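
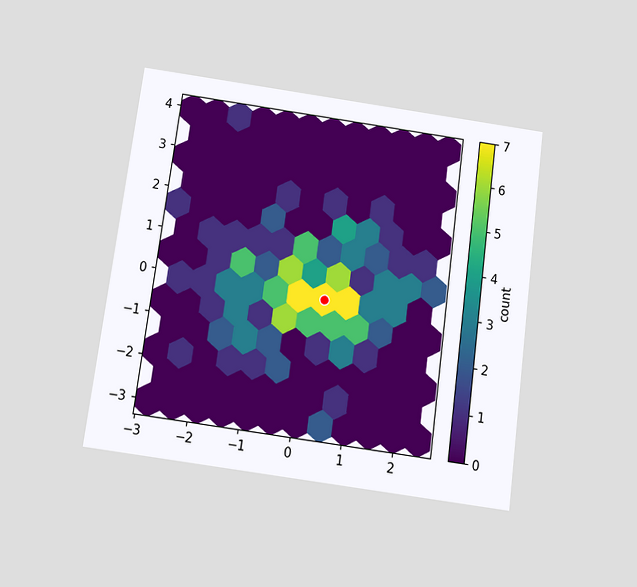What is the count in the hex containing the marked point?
The chart is tilted about 8° clockwise and viewed slightly from below. The marked hex reads 7 on the colorbar.

7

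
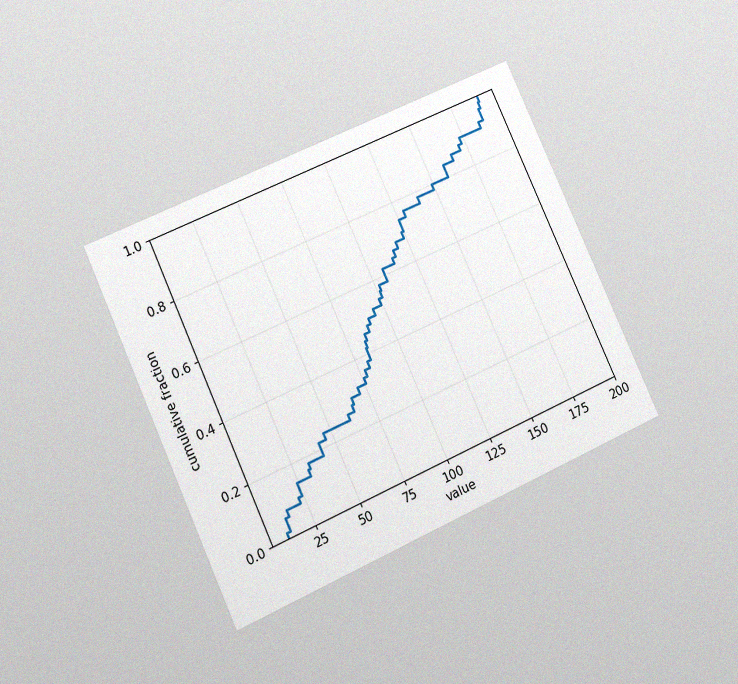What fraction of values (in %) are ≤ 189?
The chart is tilted about 24° counter-clockwise and viewed at a slight angle, with some photo noise. At x=189 the ECDF step is at 96%.

96%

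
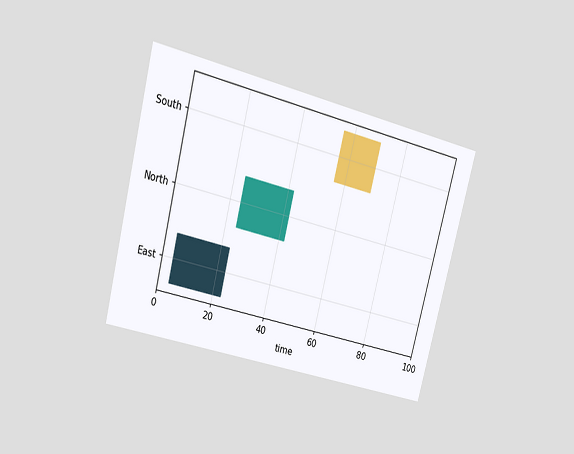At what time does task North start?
The chart is tilted about 14° clockwise and viewed at a slight angle. The North bar begins at t=24.

24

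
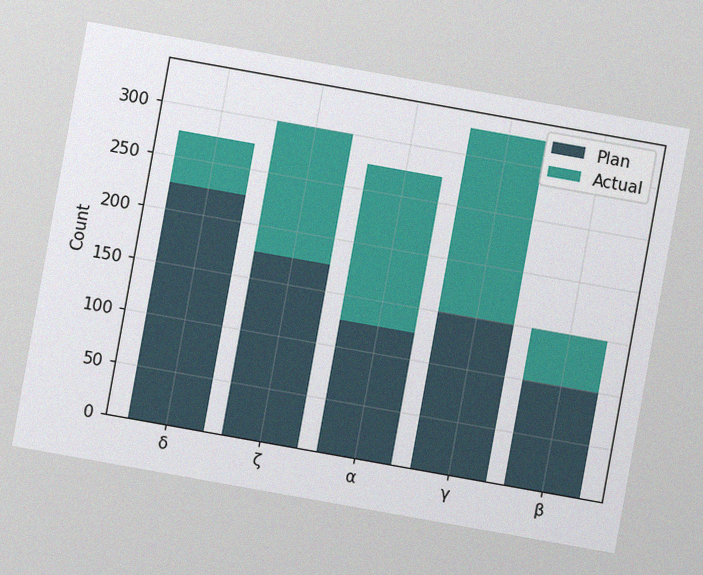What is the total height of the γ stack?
The chart is tilted about 10° clockwise, with some photo noise. The γ stack's top reaches 325 on the y-axis.

325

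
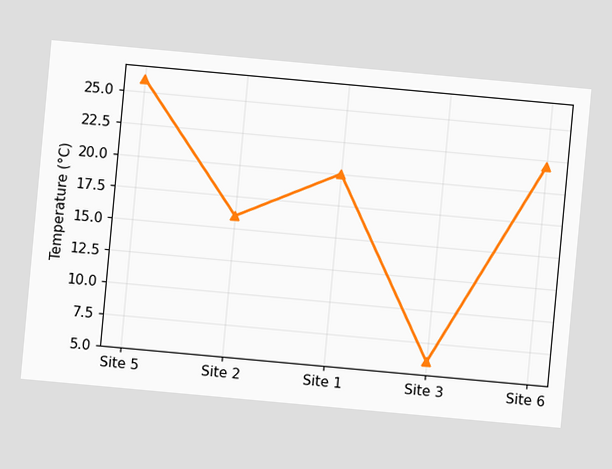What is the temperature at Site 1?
20°C

The chart is tilted about 5° clockwise. At Site 1, the line is at 20°C.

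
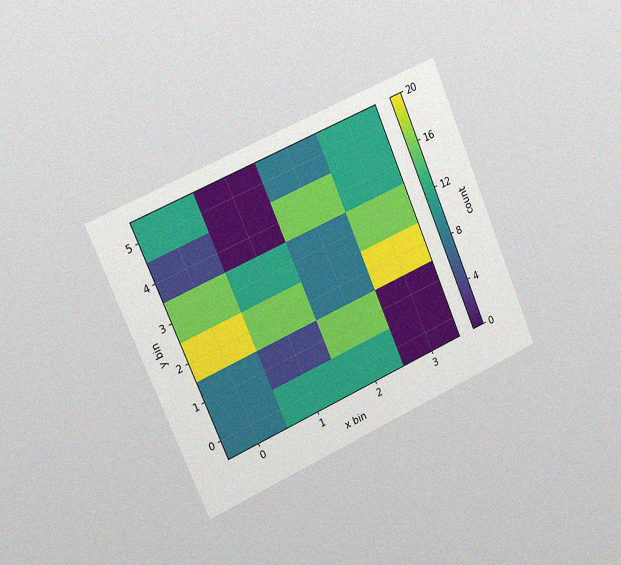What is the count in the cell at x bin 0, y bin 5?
The chart is tilted about 23° counter-clockwise and viewed slightly from the left, with some photo noise. Matching the cell (0, 5) against the colorbar gives 12.

12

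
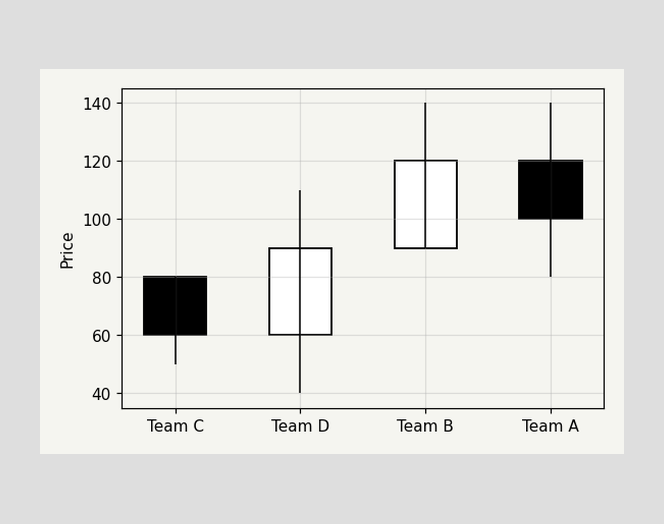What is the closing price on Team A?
100

The Team A candle closes at 100.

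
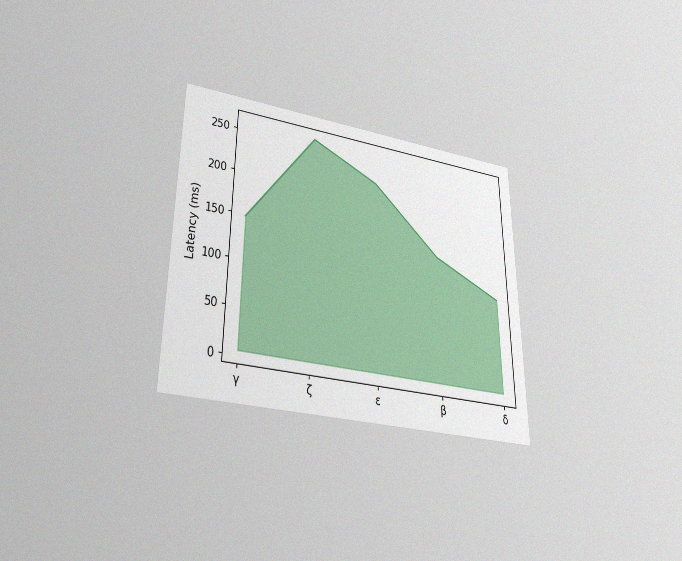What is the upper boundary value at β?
148ms

The chart is viewed slightly from below, with some photo noise. At β the upper boundary is at 148ms.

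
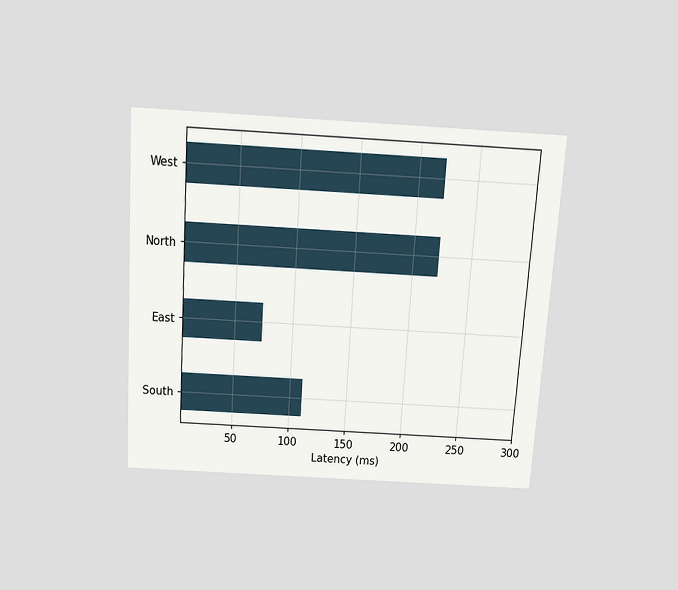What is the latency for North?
The chart is tilted about 4° clockwise and viewed slightly from above. Reading along the chart's x-axis, the North bar reaches 222ms.

222ms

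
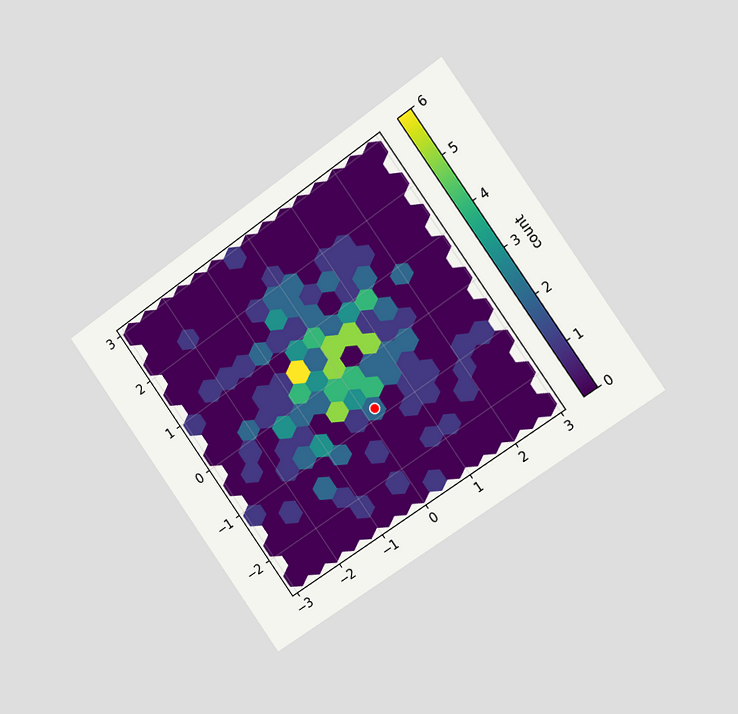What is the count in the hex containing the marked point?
2

The chart is tilted about 35° counter-clockwise and viewed slightly from the right. The marked hex reads 2 on the colorbar.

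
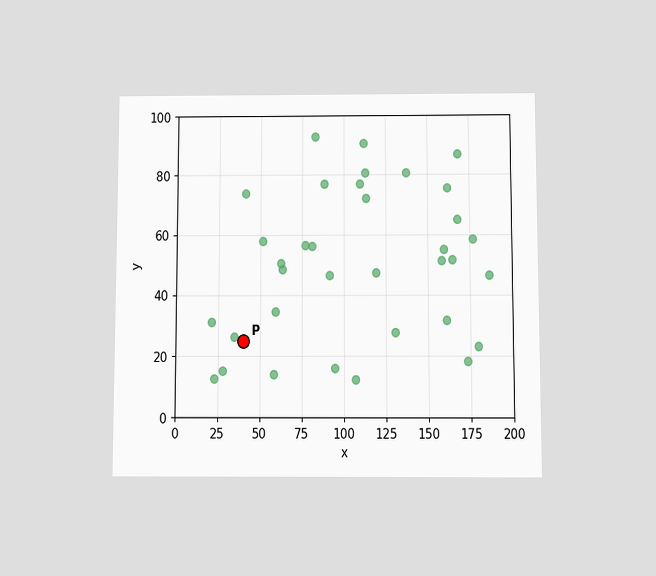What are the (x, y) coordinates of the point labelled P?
(40, 25)

The chart is viewed slightly from below. Following the gridlines from P to each axis, P sits at (40, 25).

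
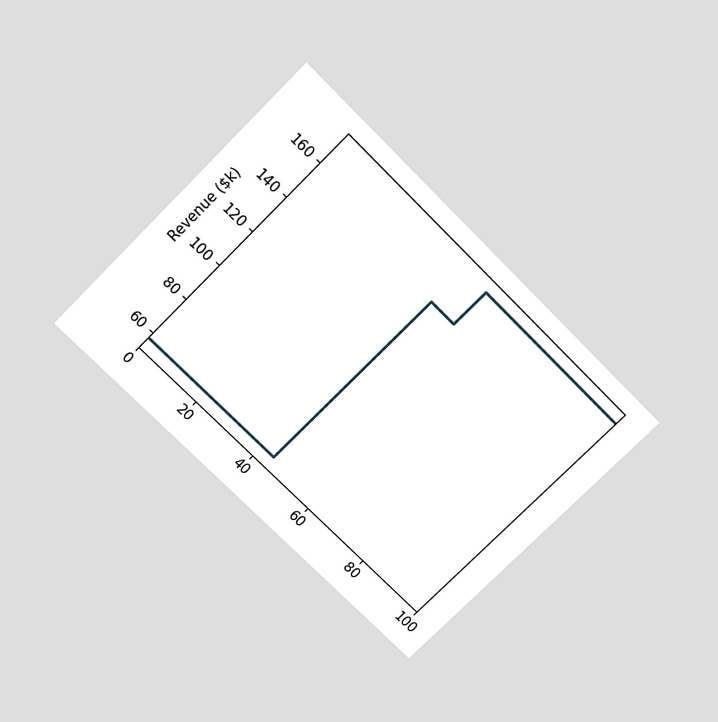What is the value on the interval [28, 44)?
The chart is tilted about 45° clockwise and viewed slightly from above. On [28, 44) the step sits at $57k.

$57k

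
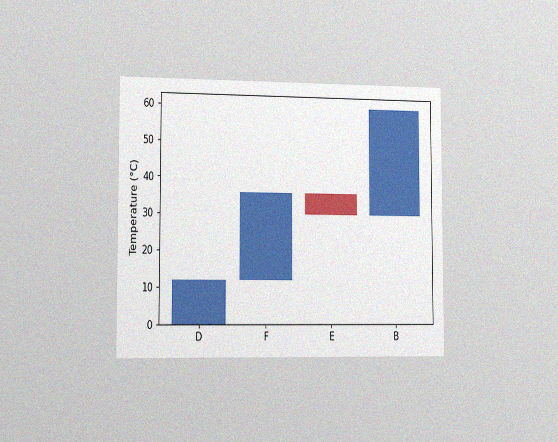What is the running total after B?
The chart is viewed slightly from the left, with some photo noise. After B the running total reaches 60°C.

60°C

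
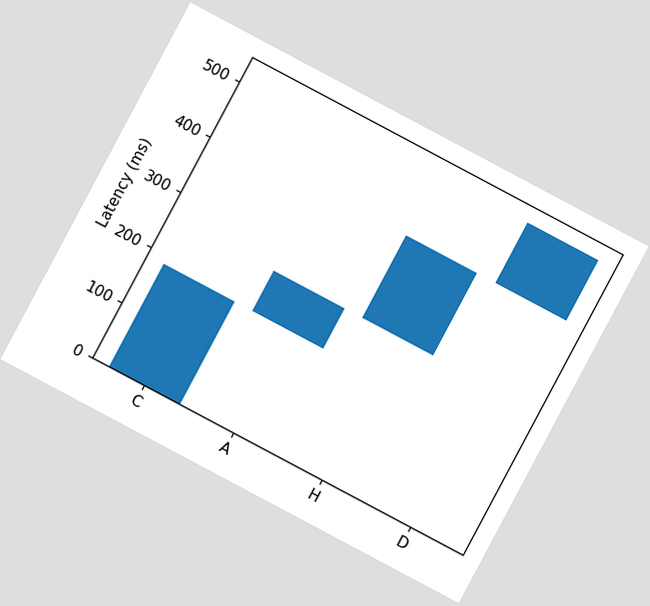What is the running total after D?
The chart is tilted about 28° clockwise. After D the running total reaches 518ms.

518ms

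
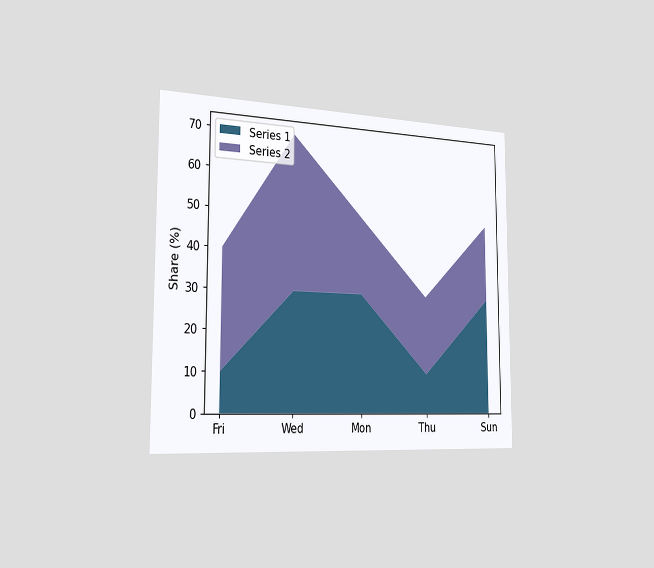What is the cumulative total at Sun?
50%

The chart is viewed slightly from the left. The stacked total at Sun reaches 50%.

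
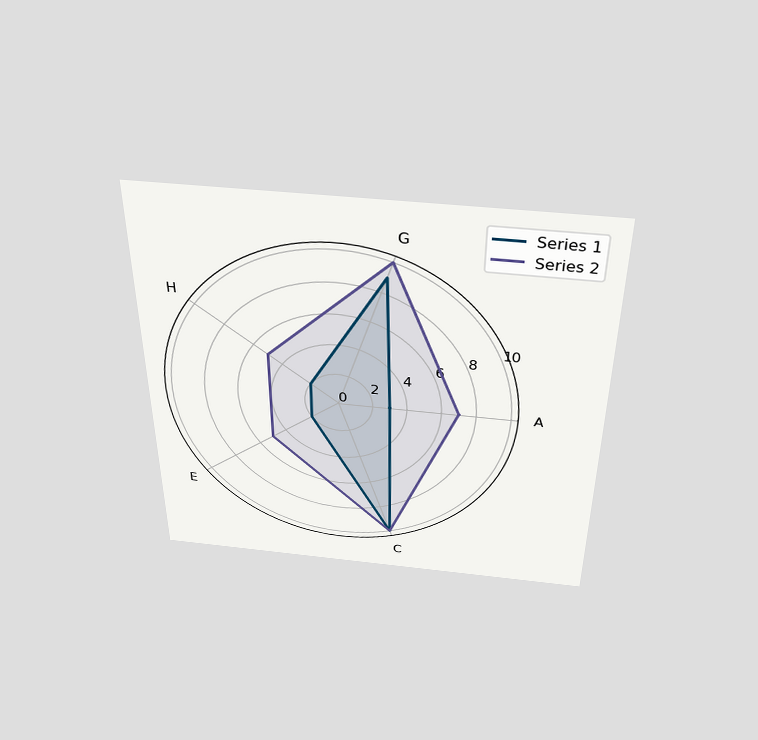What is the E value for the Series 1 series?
2

The chart is viewed slightly from above. On the E axis, Series 1 reaches 2.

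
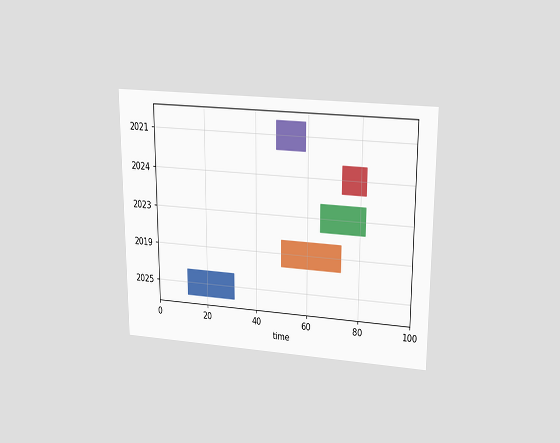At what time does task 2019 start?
The chart is viewed slightly from above. The 2019 bar begins at t=50.

50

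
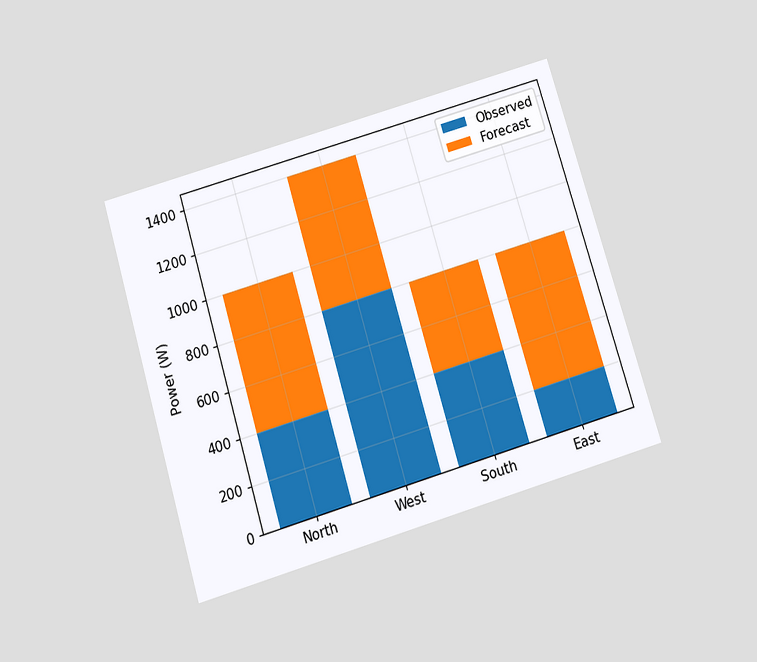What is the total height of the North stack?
The chart is tilted about 17° counter-clockwise and viewed slightly from below. The North stack's top reaches 1000W on the y-axis.

1000W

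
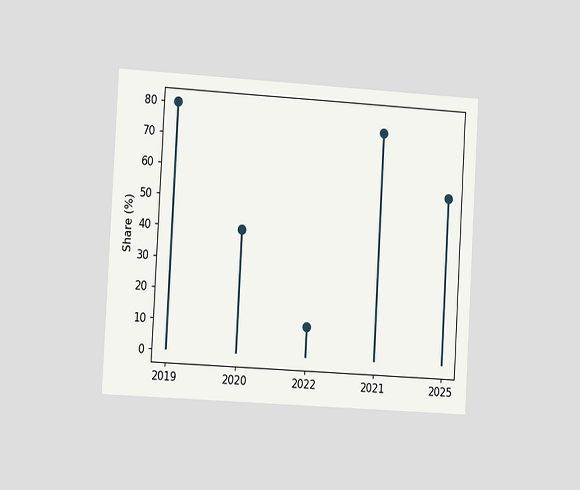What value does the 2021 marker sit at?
75%

The chart is tilted about 3° clockwise and viewed slightly from the left. The 2021 marker sits at 75%.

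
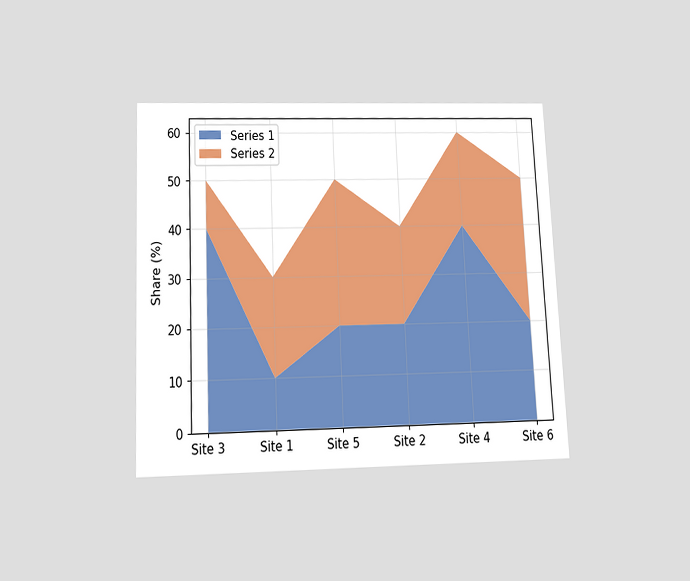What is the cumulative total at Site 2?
40%

The chart is tilted about 3° counter-clockwise and viewed slightly from below. The stacked total at Site 2 reaches 40%.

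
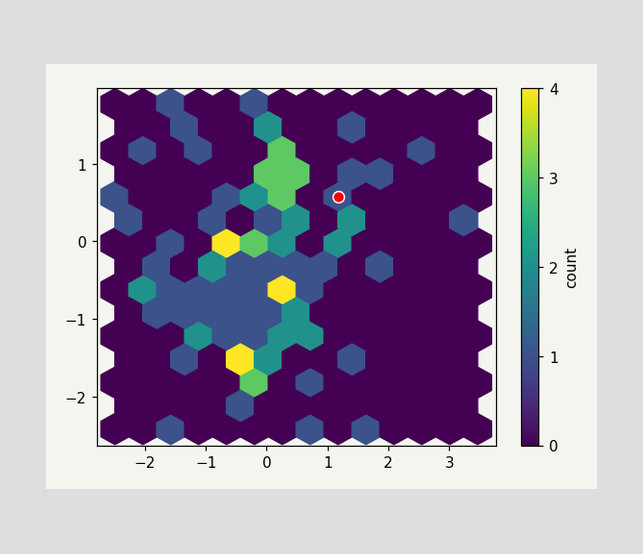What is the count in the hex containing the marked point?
1

The marked hex reads 1 on the colorbar.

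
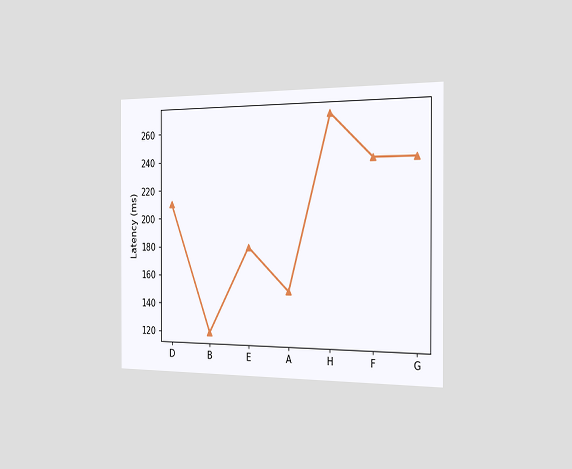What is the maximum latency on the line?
270ms

The chart is viewed slightly from the right. The highest point is at H, and reading across to the y-axis gives 270ms.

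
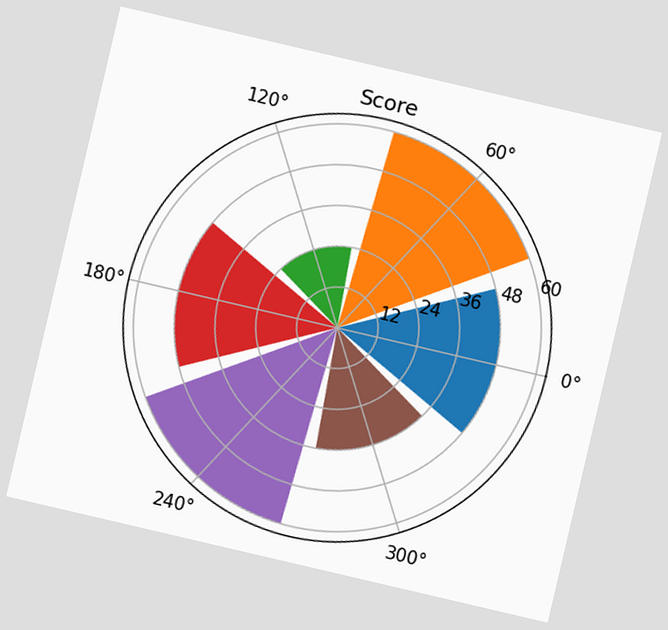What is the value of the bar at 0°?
48

The chart is tilted about 13° clockwise. The bar at 0° reaches 48 on the radial axis.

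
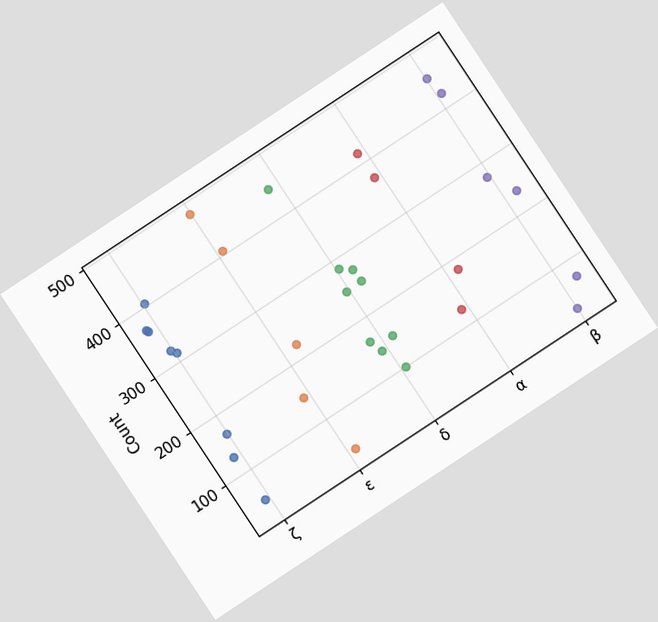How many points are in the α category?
4

The chart is tilted about 33° counter-clockwise. Counting the markers in the α column gives 4.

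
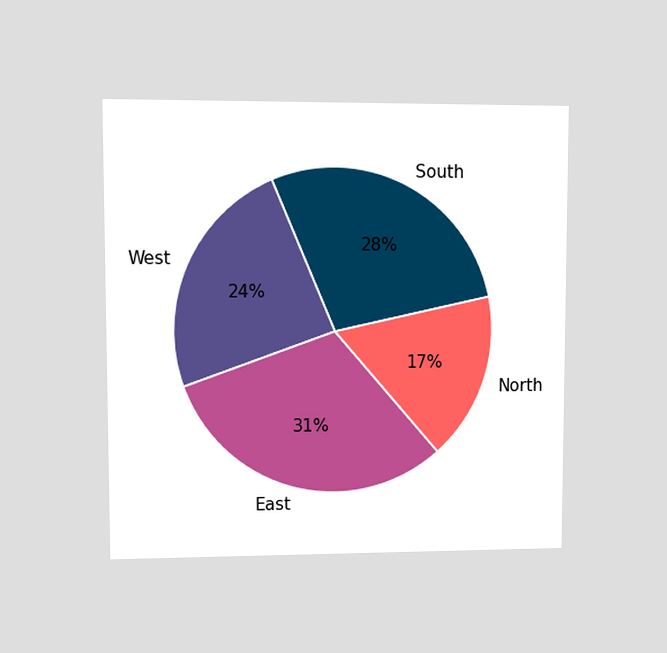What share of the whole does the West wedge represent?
24%

The chart is viewed at a slight angle. The West slice takes up 24% of the pie.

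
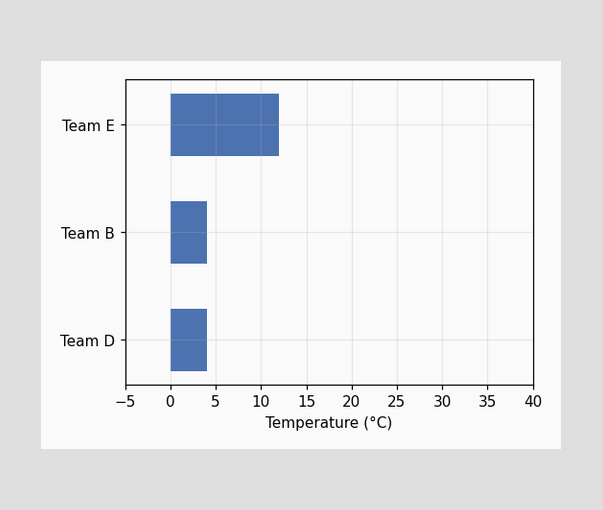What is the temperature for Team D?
4°C

Reading along the chart's x-axis, the Team D bar reaches 4°C.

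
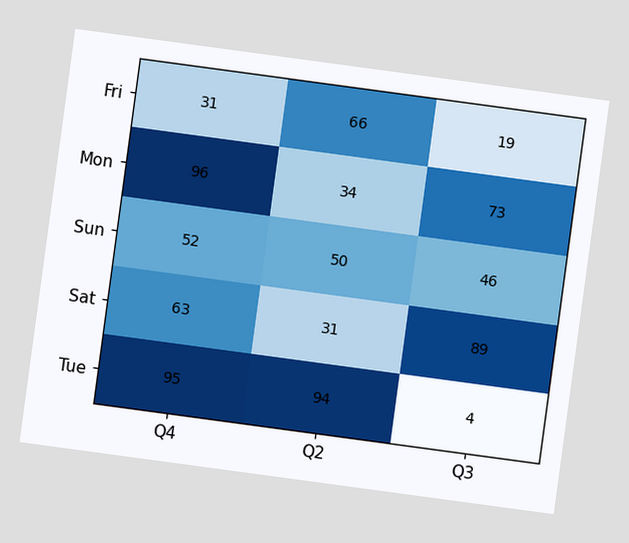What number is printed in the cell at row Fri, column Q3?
19

The chart is tilted about 8° clockwise. The (Fri, Q3) cell reads 19.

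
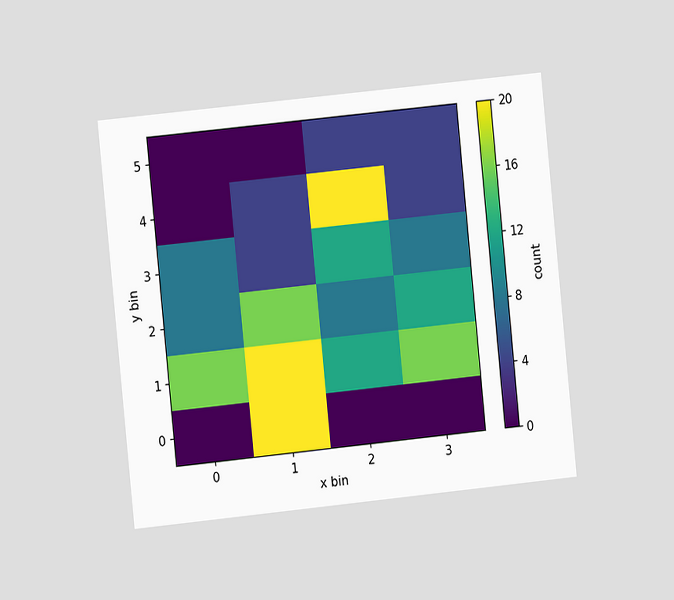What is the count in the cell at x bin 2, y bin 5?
4

The chart is tilted about 6° counter-clockwise and viewed at a slight angle. Matching the cell (2, 5) against the colorbar gives 4.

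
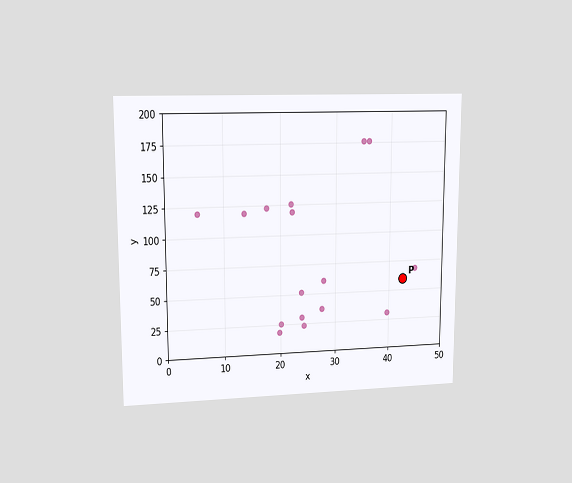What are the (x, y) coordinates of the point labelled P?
The chart is viewed at a slight angle. Following the gridlines from P to each axis, P sits at (42.5, 60).

(42.5, 60)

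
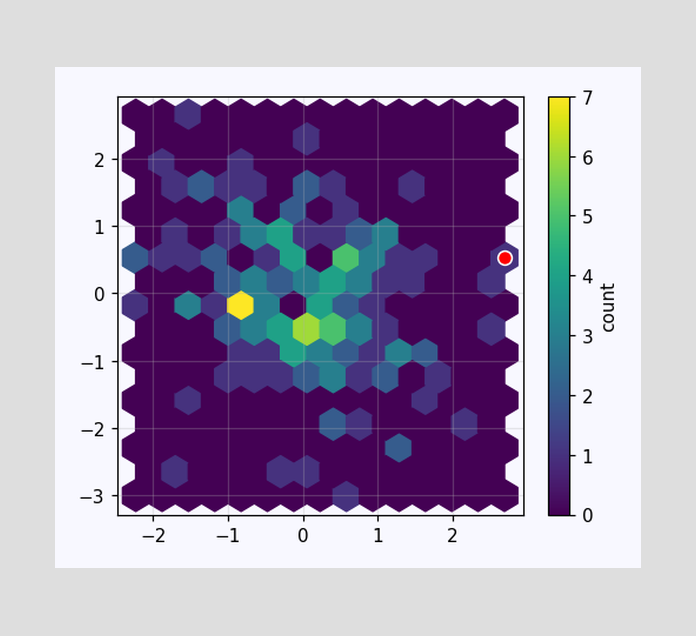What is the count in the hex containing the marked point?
1

The marked hex reads 1 on the colorbar.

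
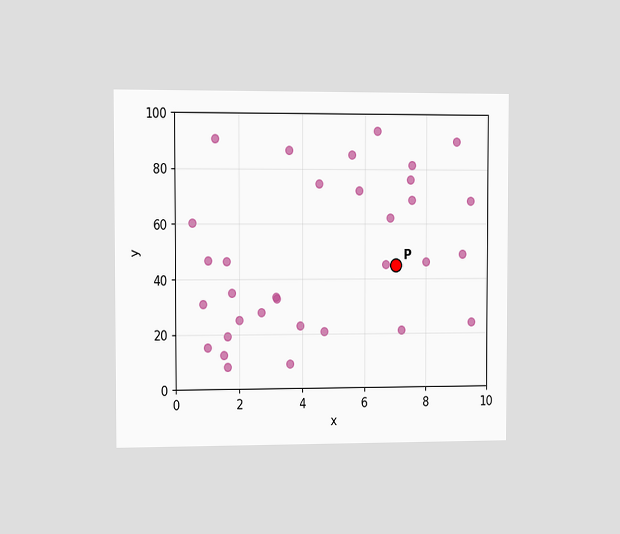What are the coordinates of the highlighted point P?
(7, 45)

The chart is viewed slightly from the left. Following the gridlines from P to each axis, P sits at (7, 45).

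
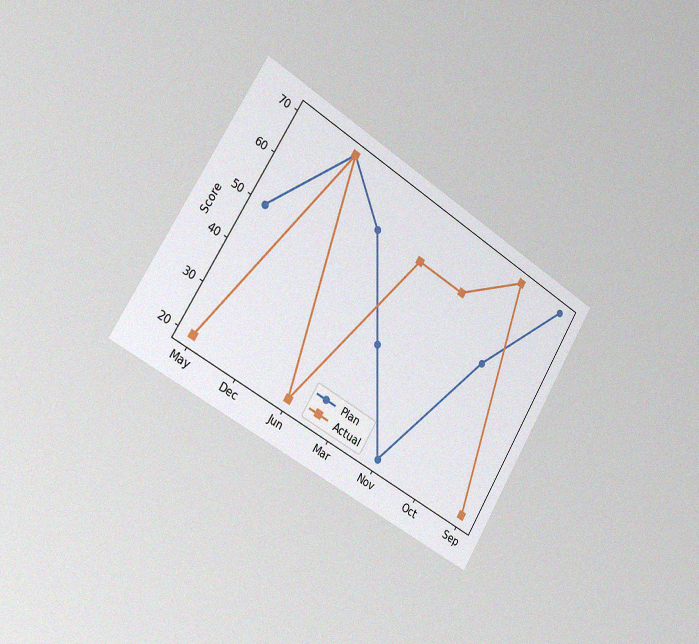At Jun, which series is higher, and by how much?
The chart is tilted about 31° clockwise and viewed slightly from the left, with some photo noise. At Jun, Plan sits above the other line by 40.

Plan, by 40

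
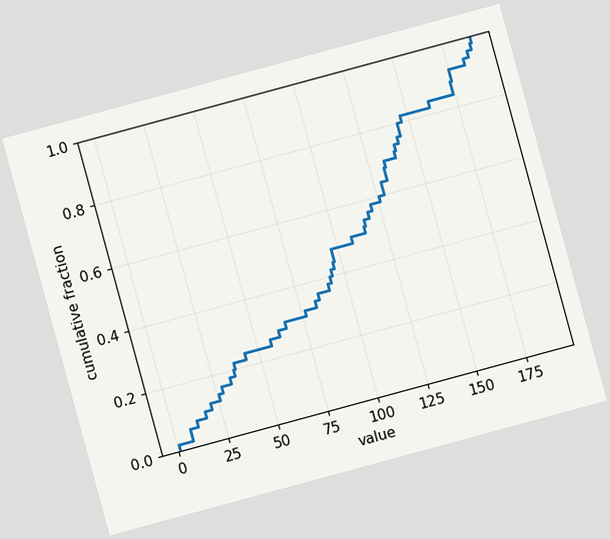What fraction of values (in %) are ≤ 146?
The chart is tilted about 15° counter-clockwise. At x=146 the ECDF step is at 82%.

82%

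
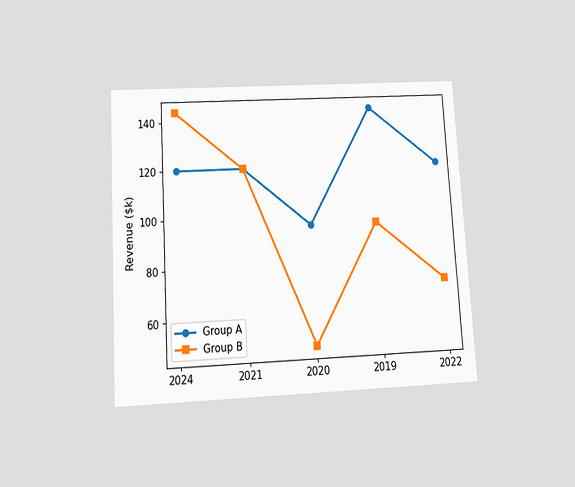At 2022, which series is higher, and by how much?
Group A, by $48k

The chart is tilted about 3° counter-clockwise and viewed slightly from below. At 2022, Group A sits above the other line by $48k.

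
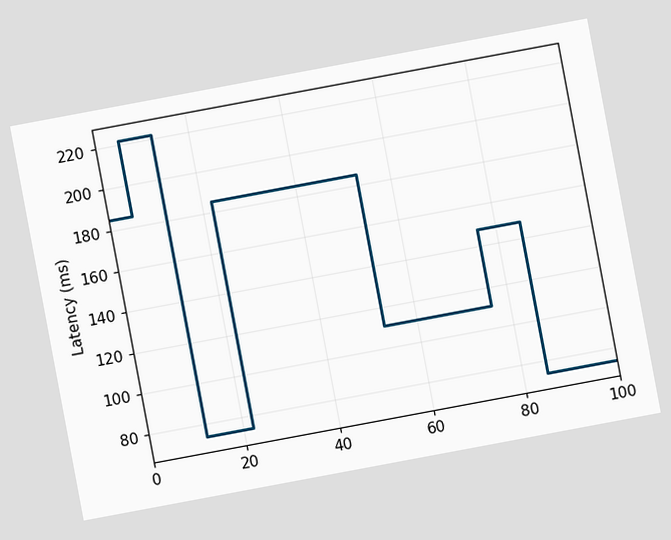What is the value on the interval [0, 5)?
The chart is tilted about 11° counter-clockwise. On [0, 5) the step sits at 185ms.

185ms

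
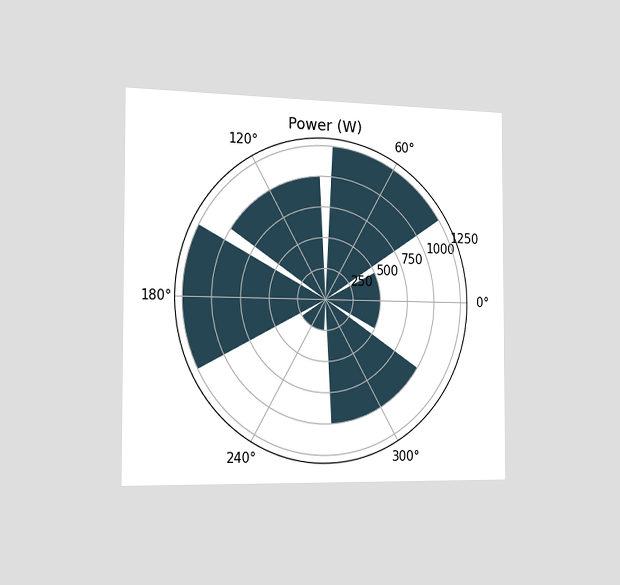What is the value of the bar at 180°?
The chart is viewed slightly from the left. The bar at 180° reaches 1250W on the radial axis.

1250W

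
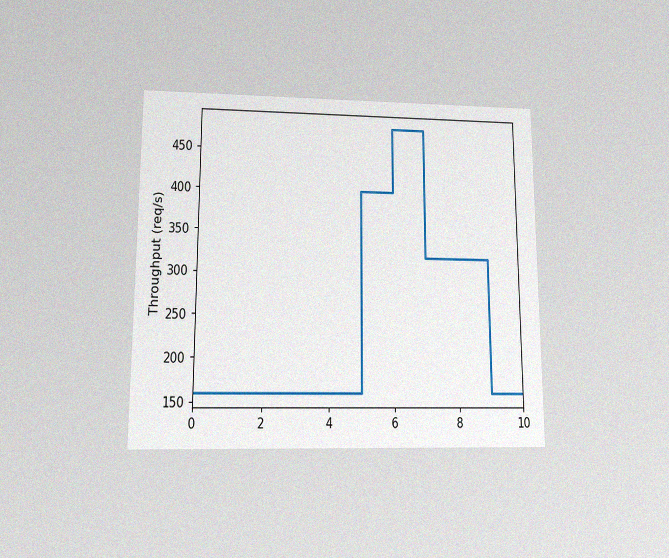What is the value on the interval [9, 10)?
The chart is viewed at a slight angle, with some photo noise. On [9, 10) the step sits at 160req/s.

160req/s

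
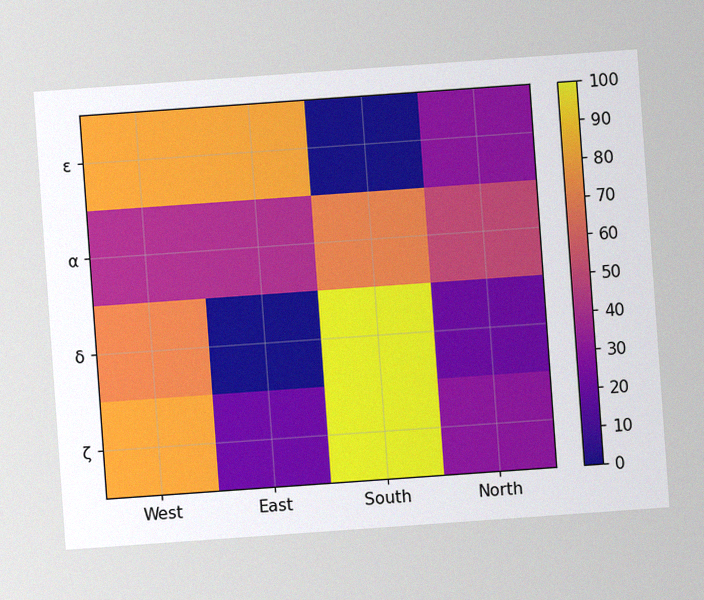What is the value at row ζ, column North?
30

The chart is tilted about 4° counter-clockwise, with some photo noise. Matching cell (ζ, North) against the colorbar gives 30.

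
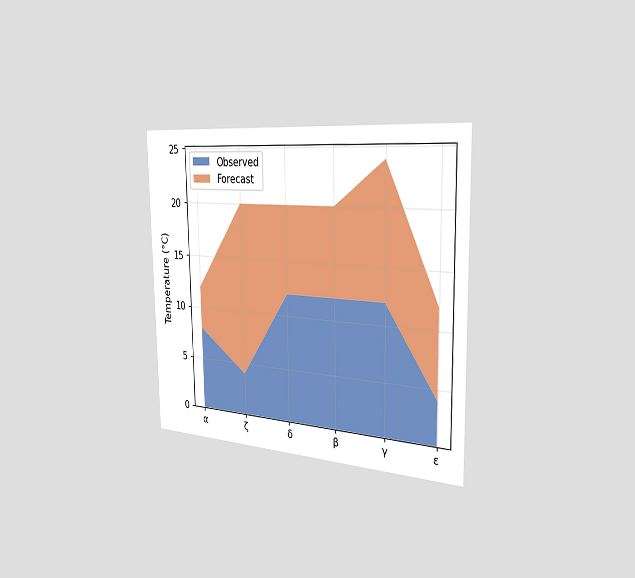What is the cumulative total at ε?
The chart is viewed slightly from the right. The stacked total at ε reaches 12°C.

12°C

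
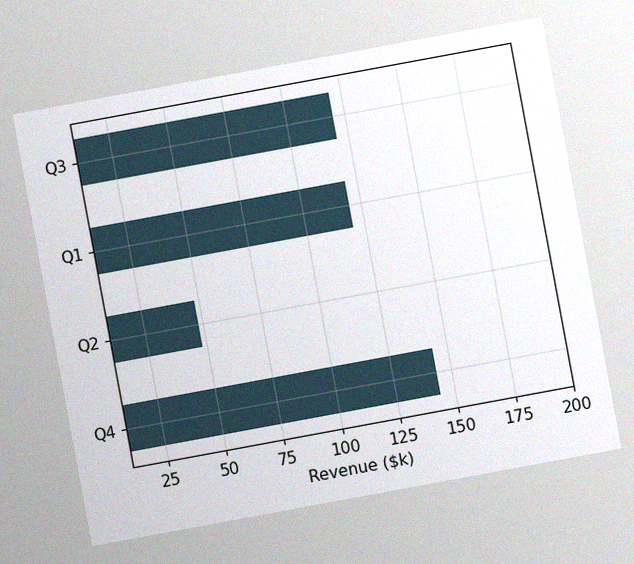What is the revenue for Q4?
$144k

The chart is tilted about 10° counter-clockwise, with some photo noise. Reading along the chart's x-axis, the Q4 bar reaches $144k.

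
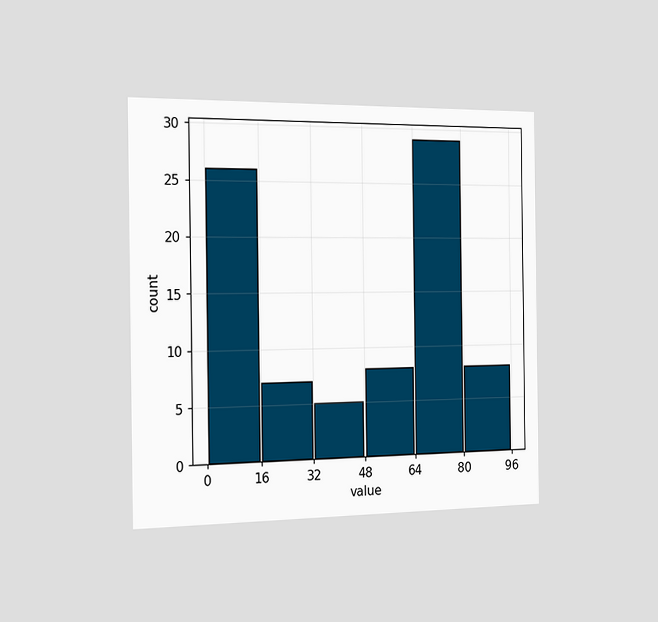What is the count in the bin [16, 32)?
The chart is viewed slightly from the left. The [16, 32) bin has height 7.

7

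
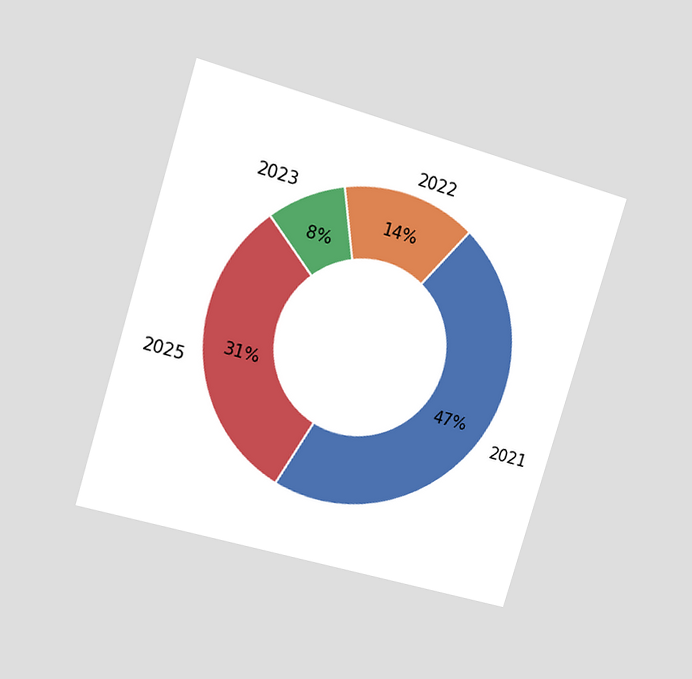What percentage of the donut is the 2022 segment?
14%

The chart is tilted about 17° clockwise and viewed at a slight angle. The 2022 segment takes up 14% of the ring.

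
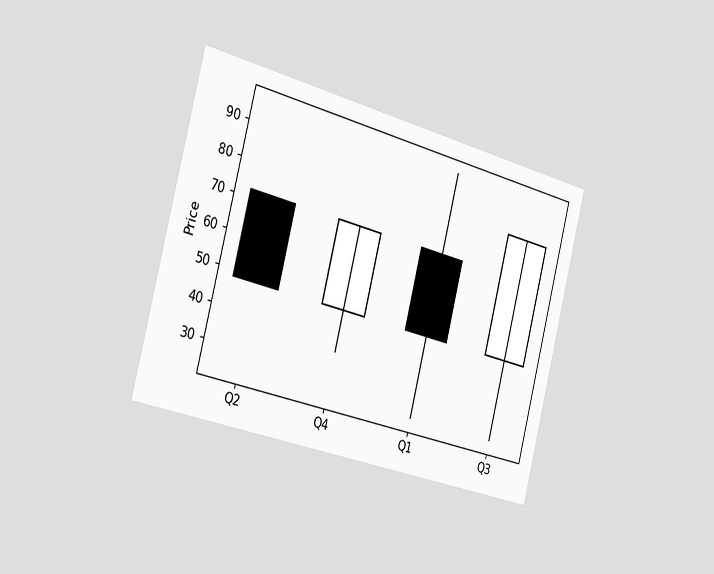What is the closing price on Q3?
84

The chart is tilted about 14° clockwise and viewed slightly from the left. The Q3 candle closes at 84.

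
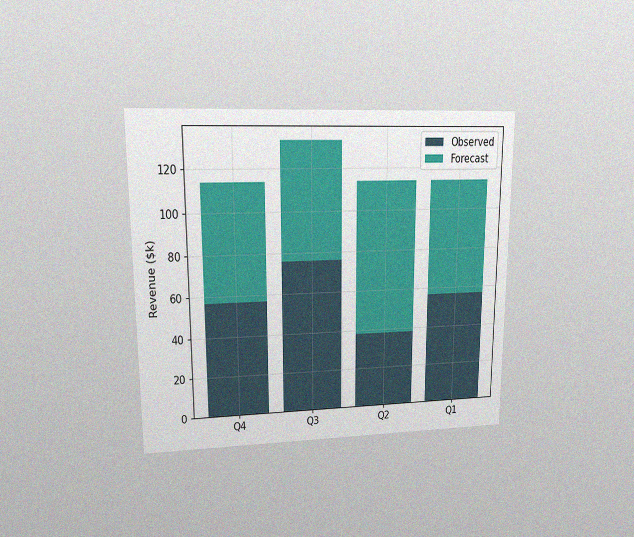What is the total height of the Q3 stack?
$133k

The chart is viewed at a slight angle, with some photo noise. The Q3 stack's top reaches $133k on the y-axis.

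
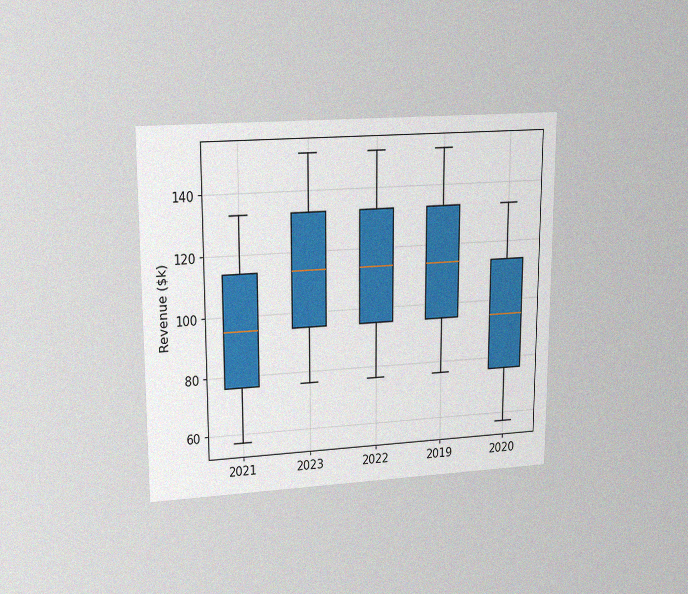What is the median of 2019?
The chart is viewed at a slight angle, with some photo noise. The median line in the 2019 box sits at $114k.

$114k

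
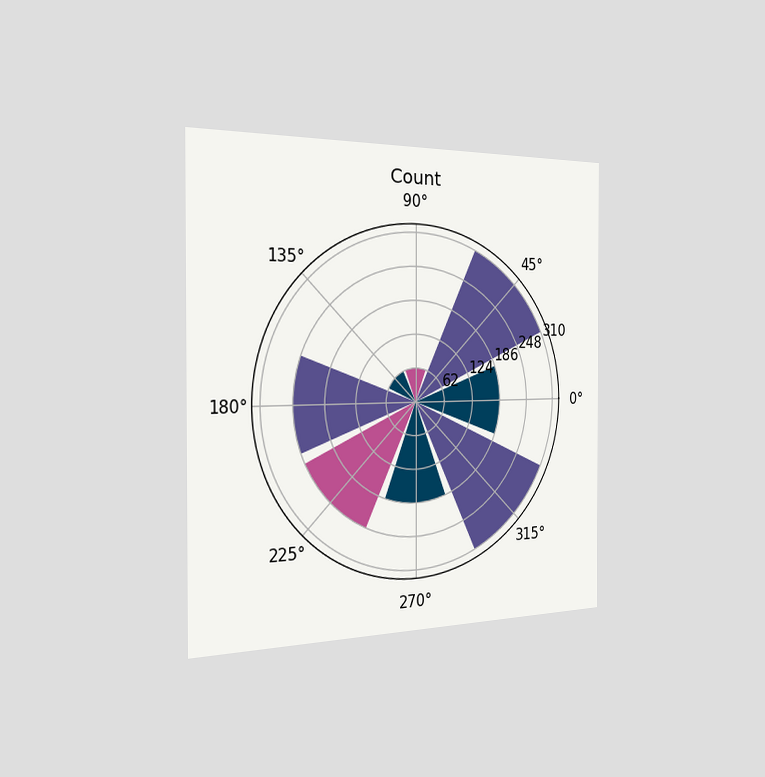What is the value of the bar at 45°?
The chart is viewed slightly from the left. The bar at 45° reaches 310 on the radial axis.

310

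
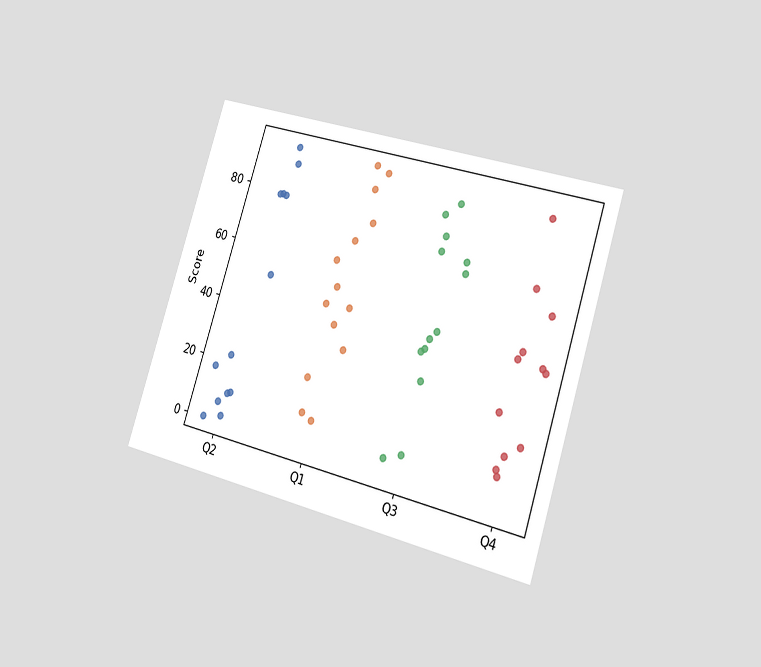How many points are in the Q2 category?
13

The chart is tilted about 17° clockwise and viewed slightly from the right. Counting the markers in the Q2 column gives 13.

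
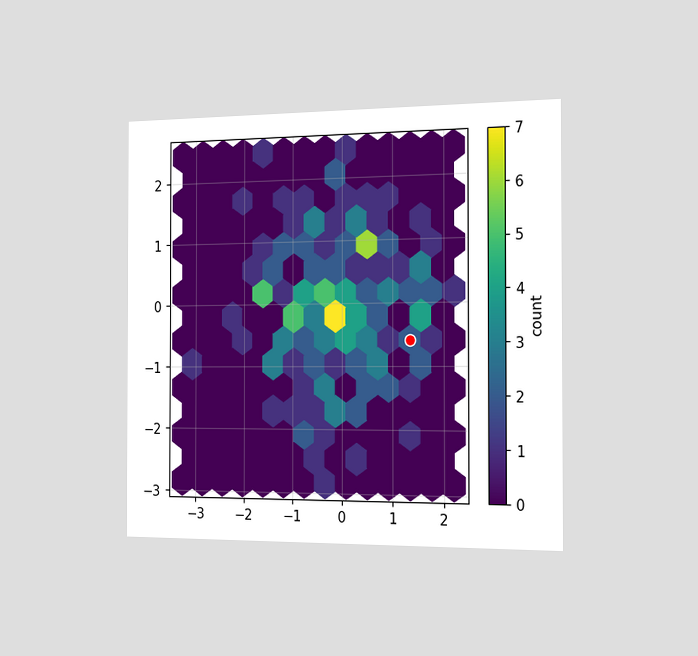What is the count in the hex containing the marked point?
The chart is viewed slightly from the right. The marked hex reads 2 on the colorbar.

2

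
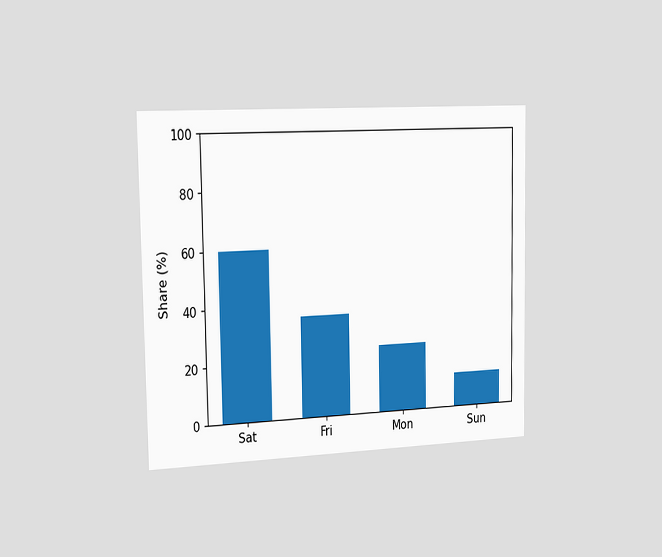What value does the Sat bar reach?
The chart is viewed slightly from the left. Reading along the chart's y-axis, the Sat bar reaches 60%.

60%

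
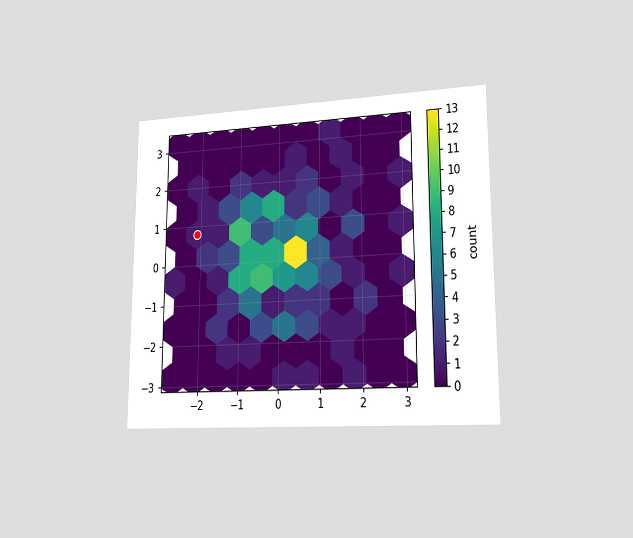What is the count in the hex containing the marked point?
The chart is viewed slightly from the right. The marked hex reads 1 on the colorbar.

1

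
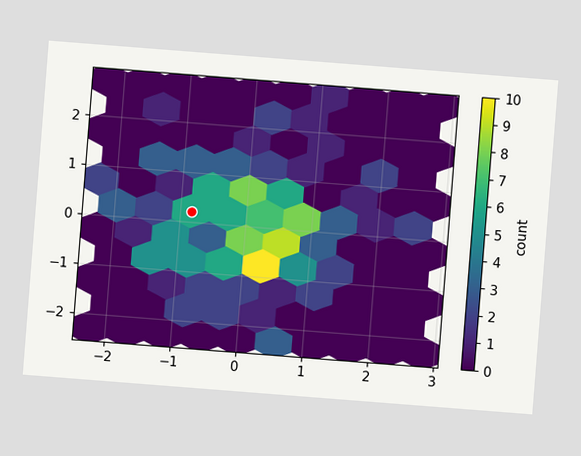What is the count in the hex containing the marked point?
6

The chart is tilted about 4° clockwise. The marked hex reads 6 on the colorbar.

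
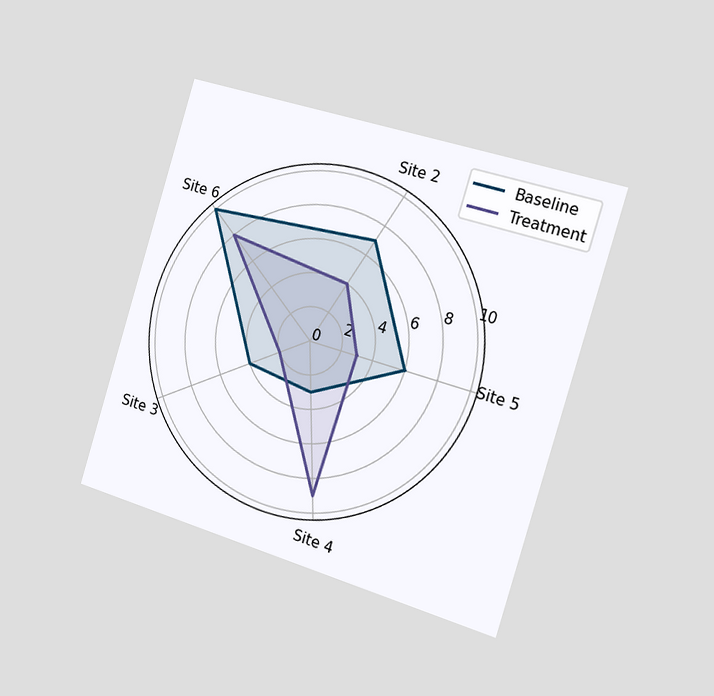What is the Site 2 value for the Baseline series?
7

The chart is tilted about 17° clockwise and viewed slightly from the right. On the Site 2 axis, Baseline reaches 7.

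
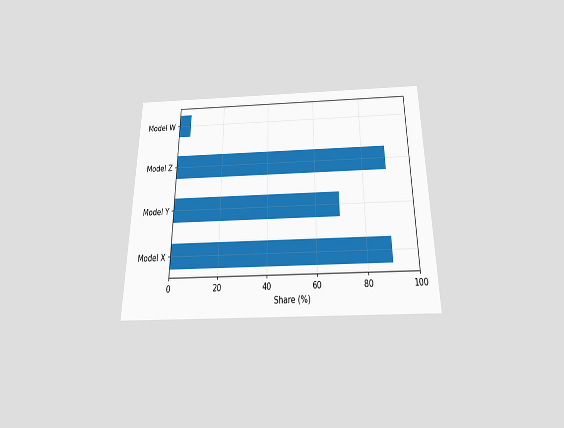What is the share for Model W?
The chart is viewed slightly from below. Reading along the chart's x-axis, the Model W bar reaches 5%.

5%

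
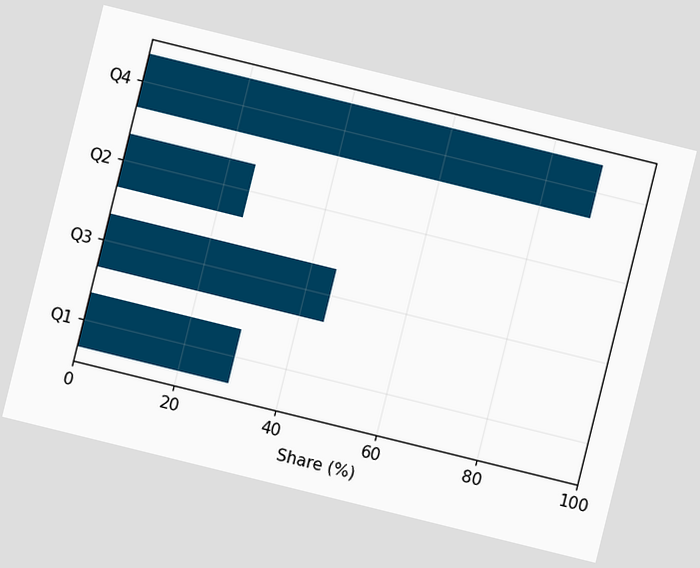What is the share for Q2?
The chart is tilted about 14° clockwise. Reading along the chart's x-axis, the Q2 bar reaches 25%.

25%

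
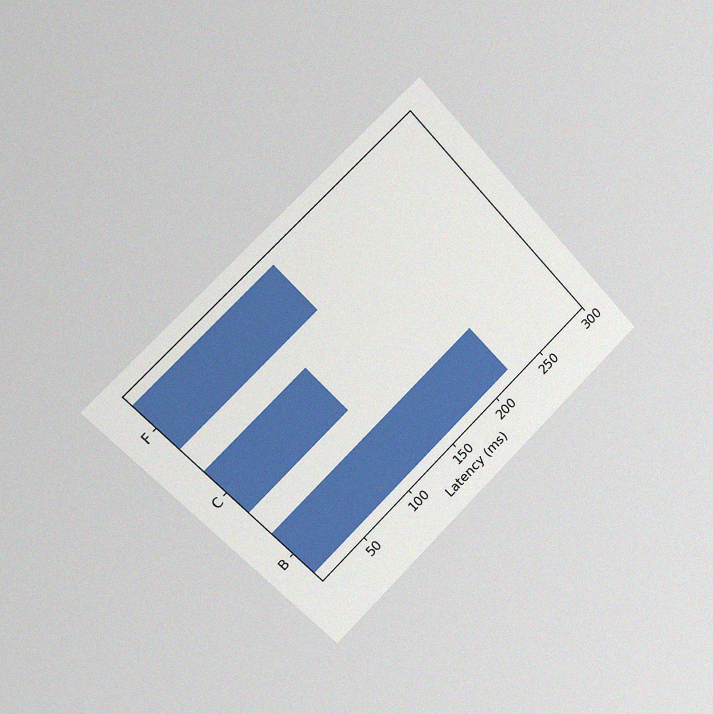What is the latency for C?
111ms

The chart is tilted about 44° counter-clockwise and viewed slightly from the left, with some photo noise. Reading along the chart's x-axis, the C bar reaches 111ms.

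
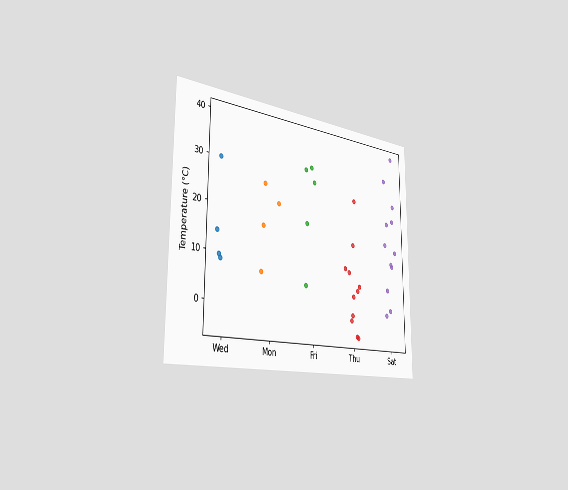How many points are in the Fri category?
5

The chart is viewed slightly from the left. Counting the markers in the Fri column gives 5.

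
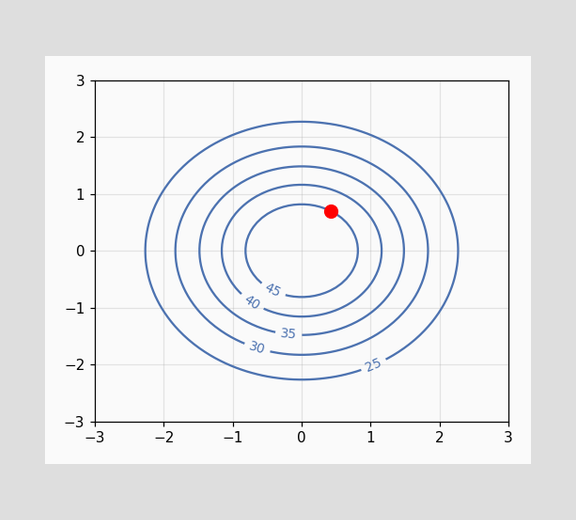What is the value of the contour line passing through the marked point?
45

The marked point sits on the contour labelled 45.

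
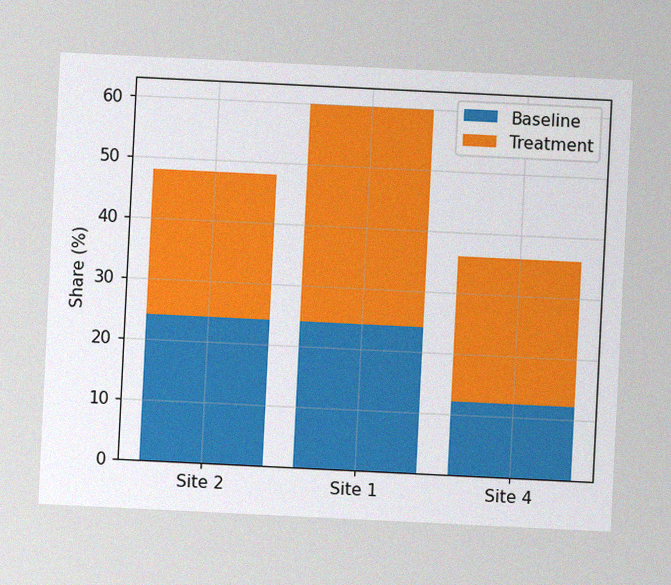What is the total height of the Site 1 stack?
The chart is tilted about 3° clockwise, with some photo noise. The Site 1 stack's top reaches 60% on the y-axis.

60%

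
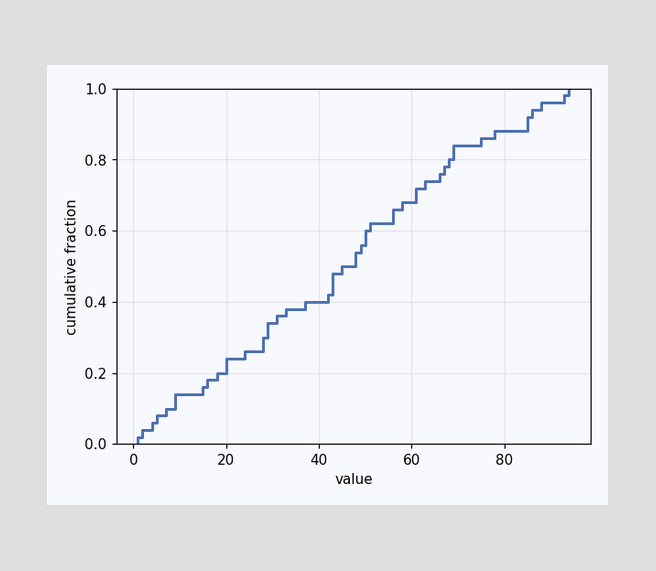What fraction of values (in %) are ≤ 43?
At x=43 the ECDF step is at 48%.

48%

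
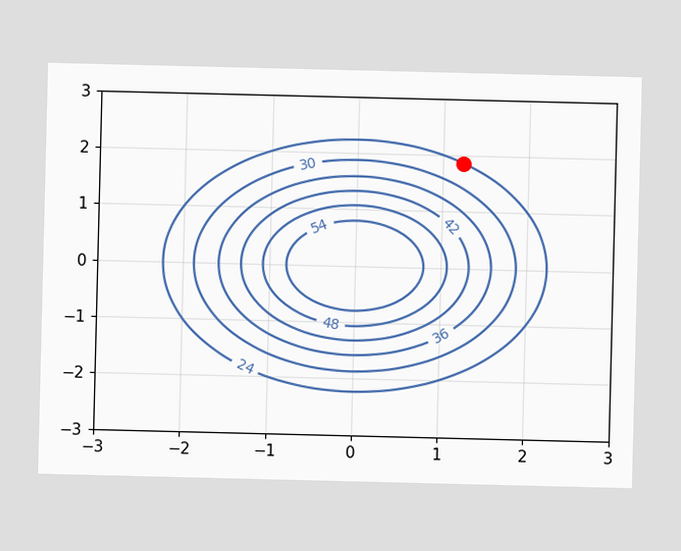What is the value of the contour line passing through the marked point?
The marked point sits on the contour labelled 24.

24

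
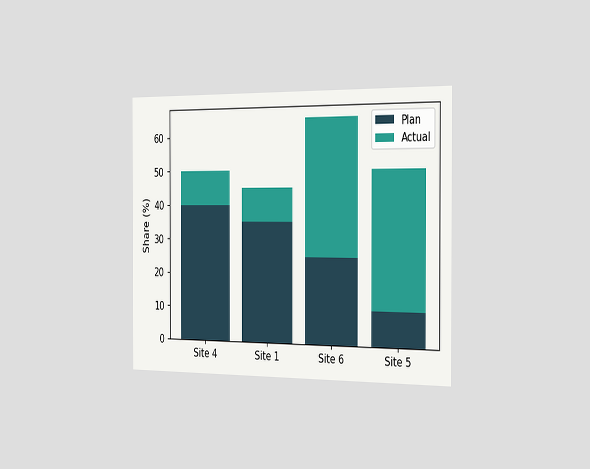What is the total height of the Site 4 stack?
50%

The chart is viewed slightly from the right. The Site 4 stack's top reaches 50% on the y-axis.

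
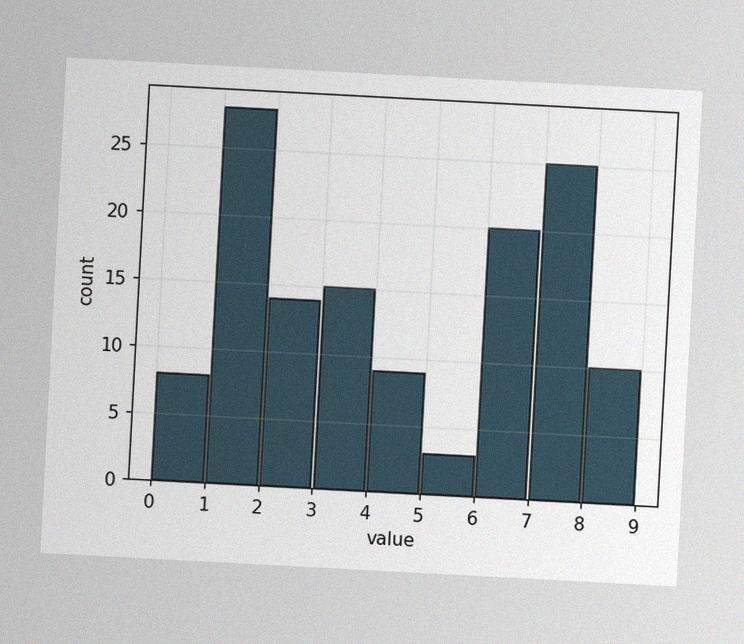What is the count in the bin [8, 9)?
The chart is tilted about 3° clockwise, with some photo noise. The [8, 9) bin has height 10.

10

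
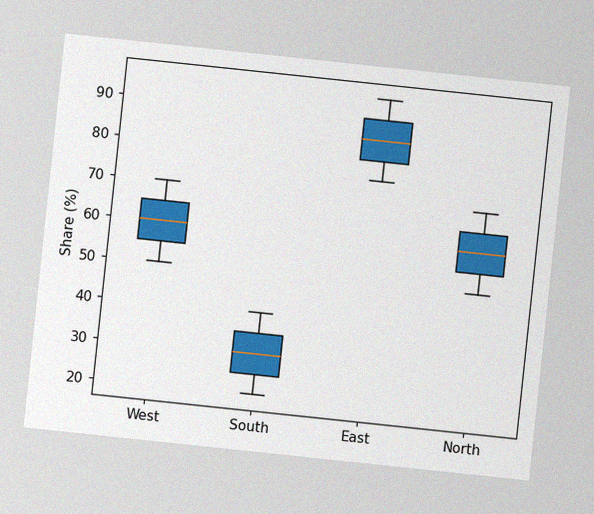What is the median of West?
60%

The chart is tilted about 6° clockwise, with some photo noise. The median line in the West box sits at 60%.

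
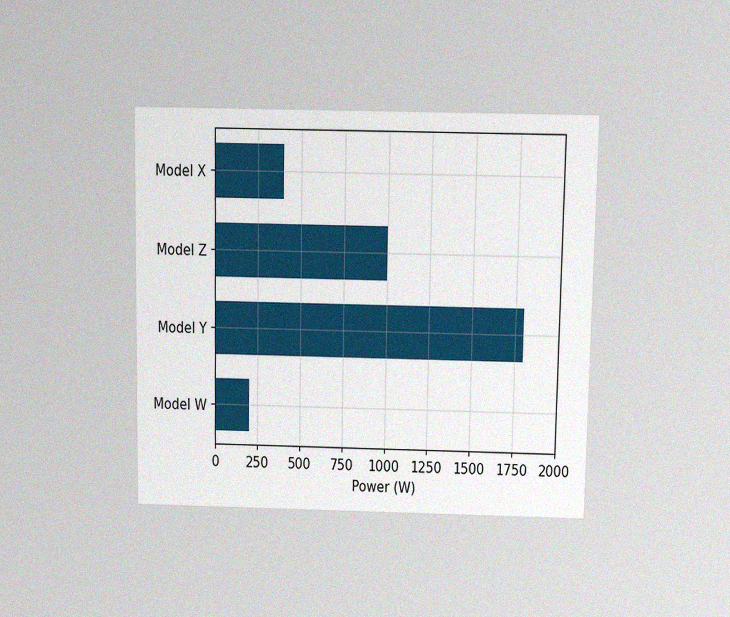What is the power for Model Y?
1800W

The chart is viewed slightly from above, with some photo noise. Reading along the chart's x-axis, the Model Y bar reaches 1800W.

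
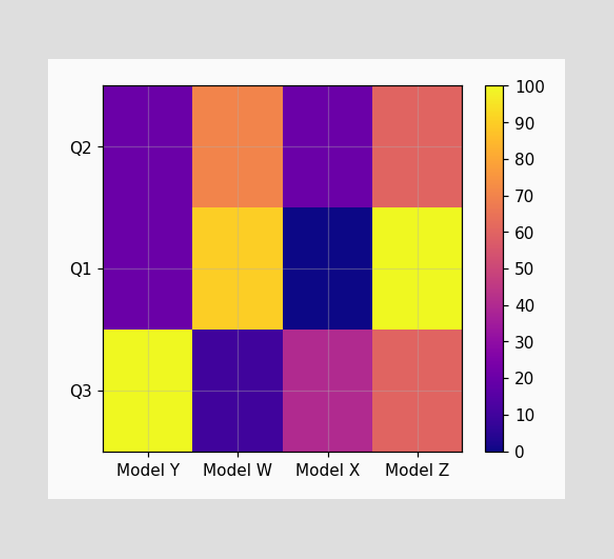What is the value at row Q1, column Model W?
Matching cell (Q1, Model W) against the colorbar gives 90.

90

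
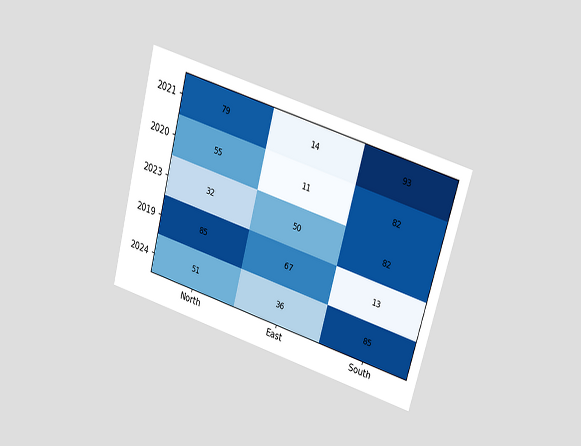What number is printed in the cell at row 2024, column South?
85

The chart is tilted about 15° clockwise and viewed at a slight angle. The (2024, South) cell reads 85.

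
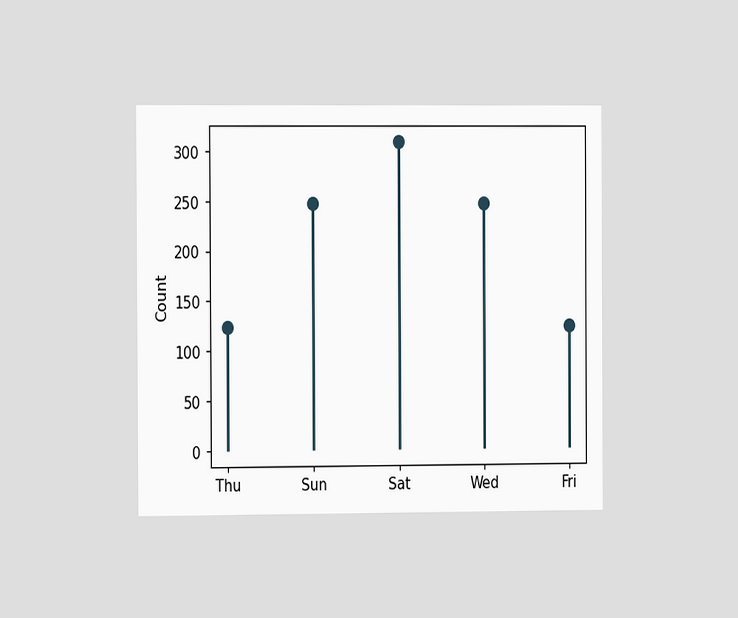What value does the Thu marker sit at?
The chart is viewed slightly from the left. The Thu marker sits at 124.

124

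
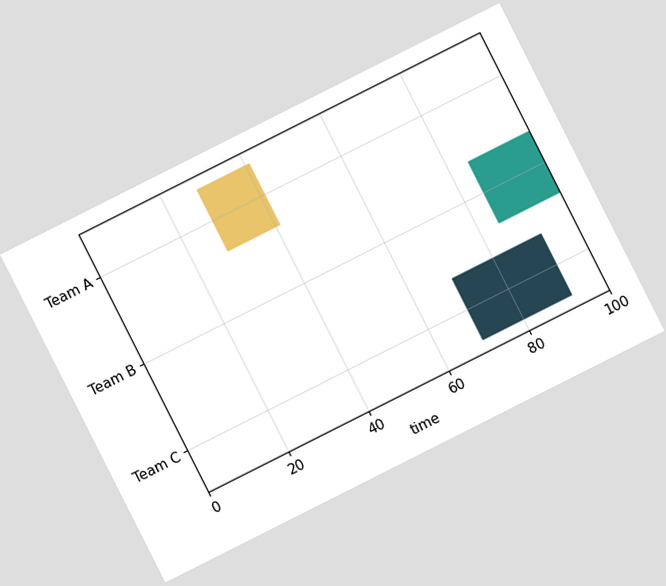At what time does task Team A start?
The chart is tilted about 27° counter-clockwise. The Team A bar begins at t=28.

28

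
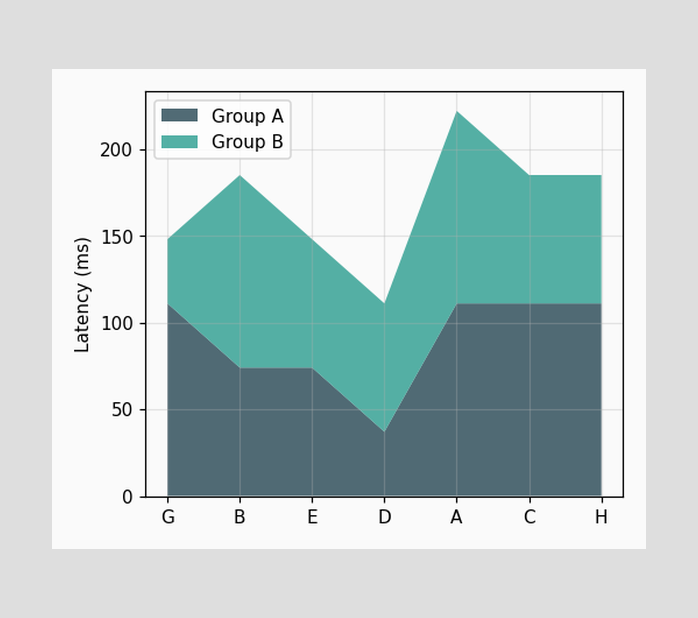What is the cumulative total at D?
The stacked total at D reaches 111ms.

111ms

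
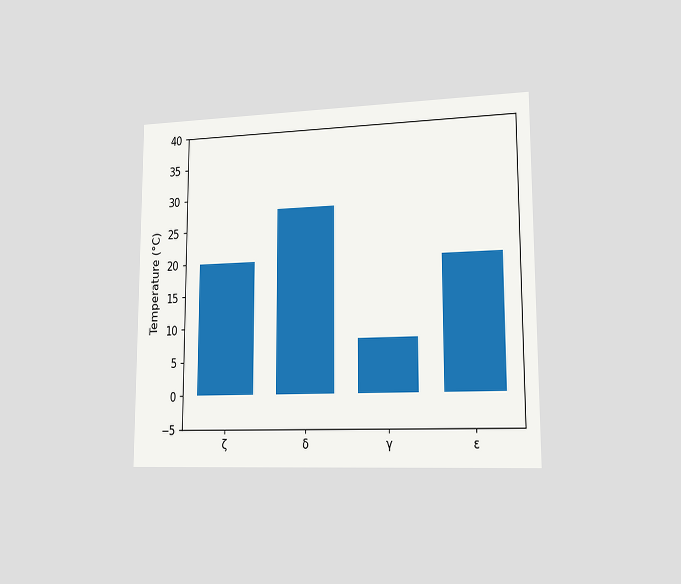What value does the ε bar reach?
20°C

The chart is viewed slightly from the right. Reading along the chart's y-axis, the ε bar reaches 20°C.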